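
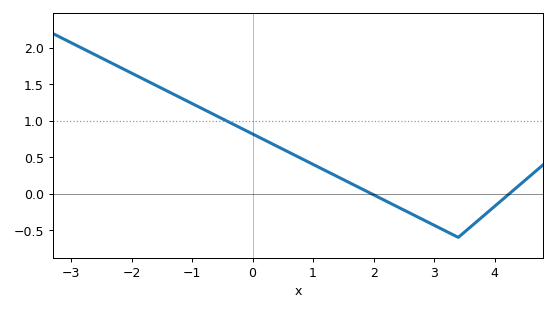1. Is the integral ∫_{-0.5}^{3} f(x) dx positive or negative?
positive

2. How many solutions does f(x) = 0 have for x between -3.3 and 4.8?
2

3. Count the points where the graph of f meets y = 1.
1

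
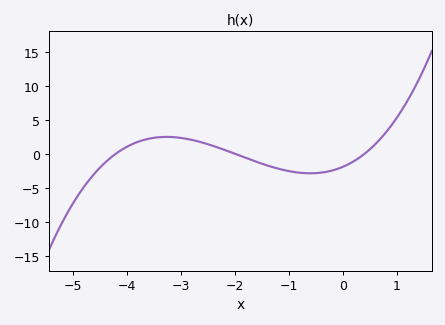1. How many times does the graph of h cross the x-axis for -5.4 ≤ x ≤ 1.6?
3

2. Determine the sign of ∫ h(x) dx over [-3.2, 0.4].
negative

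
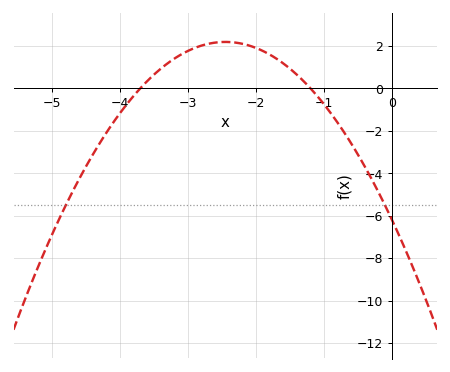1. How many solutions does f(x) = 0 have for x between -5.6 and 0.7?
2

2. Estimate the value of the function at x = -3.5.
0.6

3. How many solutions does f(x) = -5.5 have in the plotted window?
2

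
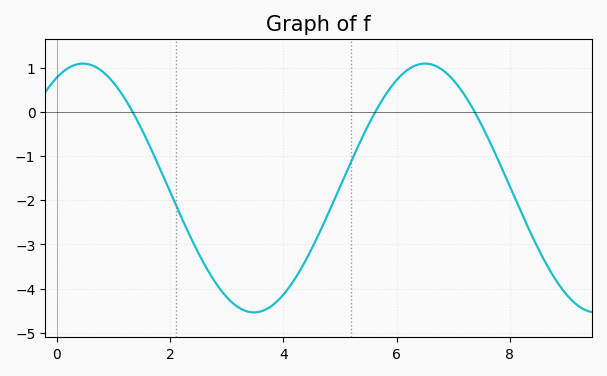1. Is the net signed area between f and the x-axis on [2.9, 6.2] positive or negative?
negative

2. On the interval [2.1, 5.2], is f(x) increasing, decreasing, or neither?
neither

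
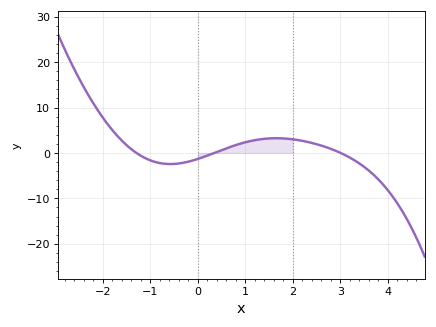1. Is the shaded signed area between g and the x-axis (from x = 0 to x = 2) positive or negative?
positive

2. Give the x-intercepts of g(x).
-1.2, 0.4, 3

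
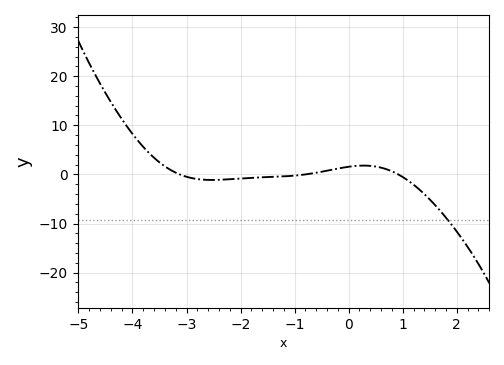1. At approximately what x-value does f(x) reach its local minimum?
-2.53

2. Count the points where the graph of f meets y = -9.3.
1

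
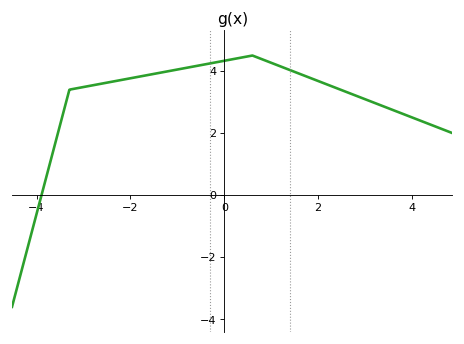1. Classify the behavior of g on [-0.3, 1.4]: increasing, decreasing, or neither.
neither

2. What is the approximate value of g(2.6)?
3.4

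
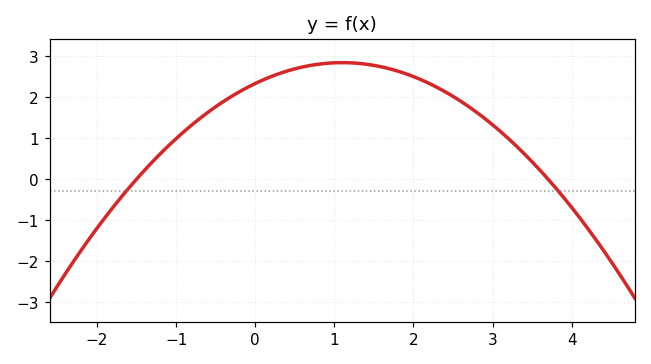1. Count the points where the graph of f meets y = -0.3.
2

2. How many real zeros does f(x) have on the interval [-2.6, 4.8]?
2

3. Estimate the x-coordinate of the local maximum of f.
1.1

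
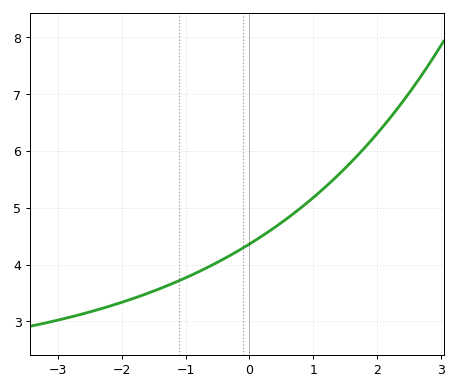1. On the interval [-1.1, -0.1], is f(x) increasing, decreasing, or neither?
increasing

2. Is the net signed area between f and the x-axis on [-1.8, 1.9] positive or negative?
positive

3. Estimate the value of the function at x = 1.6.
5.8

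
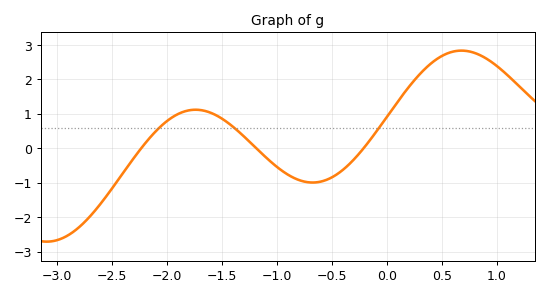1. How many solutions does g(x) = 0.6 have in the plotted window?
3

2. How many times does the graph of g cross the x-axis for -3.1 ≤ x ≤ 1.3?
3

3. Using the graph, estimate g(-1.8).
1.1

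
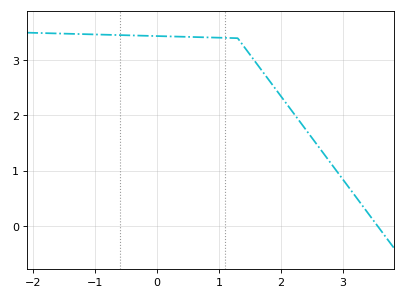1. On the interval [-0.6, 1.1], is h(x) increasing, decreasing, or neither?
decreasing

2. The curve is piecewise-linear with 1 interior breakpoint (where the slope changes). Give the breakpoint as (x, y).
(1.3, 3.4)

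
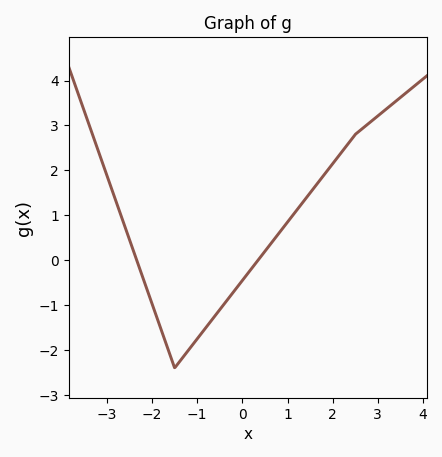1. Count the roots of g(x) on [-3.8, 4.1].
2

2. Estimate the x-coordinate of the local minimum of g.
-1.4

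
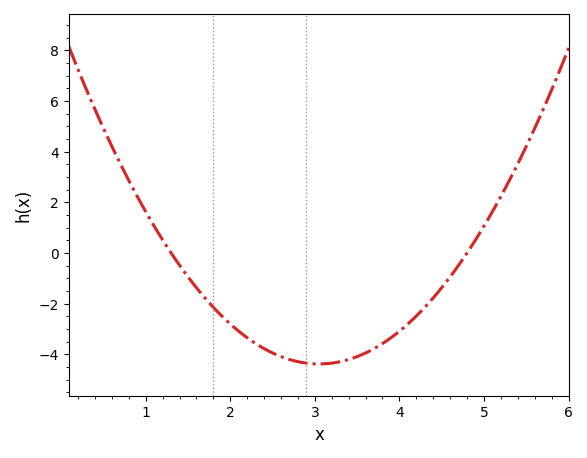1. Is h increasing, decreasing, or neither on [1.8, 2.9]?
decreasing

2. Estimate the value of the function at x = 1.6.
-1.37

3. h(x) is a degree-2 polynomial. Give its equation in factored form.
y = 1.43(x - 1.3)(x - 4.8)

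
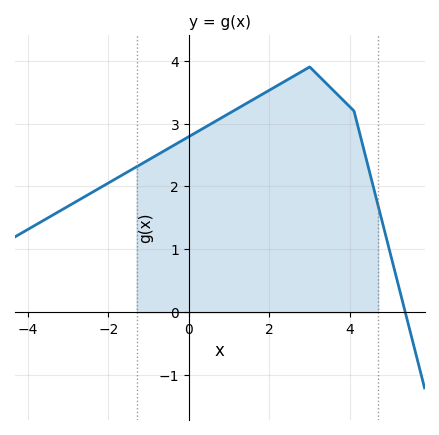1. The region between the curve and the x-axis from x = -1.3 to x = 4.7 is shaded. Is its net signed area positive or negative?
positive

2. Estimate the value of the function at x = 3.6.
3.52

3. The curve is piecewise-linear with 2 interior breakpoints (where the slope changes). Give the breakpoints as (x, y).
(3, 3.9); (4.1, 3.2)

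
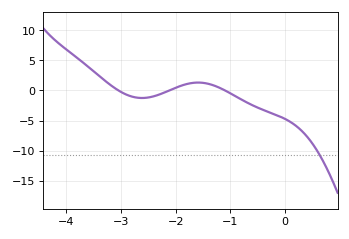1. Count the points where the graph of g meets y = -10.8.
1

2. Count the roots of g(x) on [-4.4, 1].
3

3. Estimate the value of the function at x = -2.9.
-0.707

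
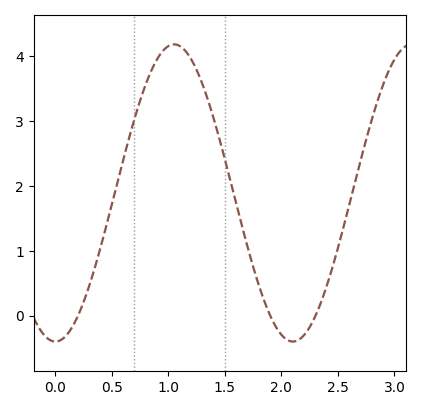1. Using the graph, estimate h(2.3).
-0.009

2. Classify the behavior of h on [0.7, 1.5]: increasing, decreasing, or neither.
neither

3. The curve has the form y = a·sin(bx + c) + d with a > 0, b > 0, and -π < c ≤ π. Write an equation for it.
y = 2.29sin(2.99x - 1.57) + 1.89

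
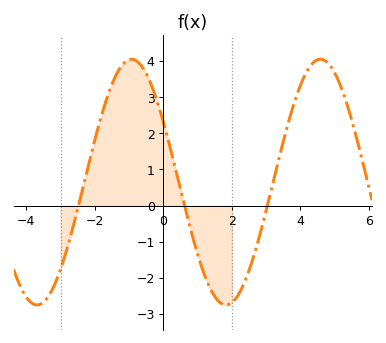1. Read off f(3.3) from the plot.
1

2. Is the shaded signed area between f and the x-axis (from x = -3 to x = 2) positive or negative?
positive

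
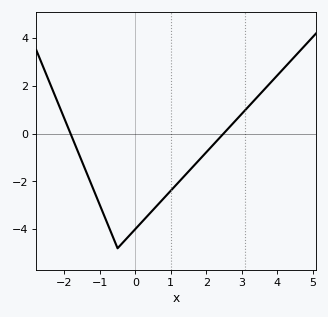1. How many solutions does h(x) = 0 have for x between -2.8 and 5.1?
2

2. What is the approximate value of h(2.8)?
0.511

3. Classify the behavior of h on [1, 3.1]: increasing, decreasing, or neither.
increasing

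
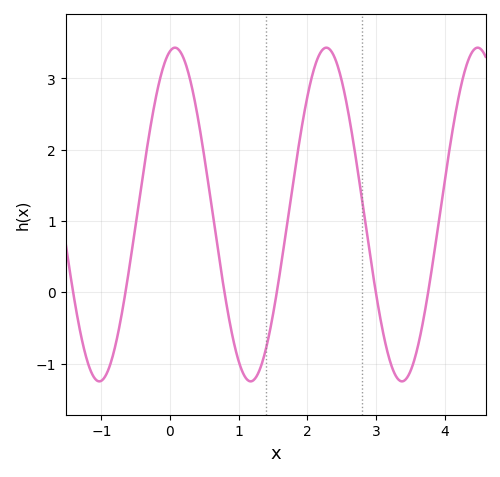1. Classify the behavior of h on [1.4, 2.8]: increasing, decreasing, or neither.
neither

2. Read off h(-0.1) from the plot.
3.15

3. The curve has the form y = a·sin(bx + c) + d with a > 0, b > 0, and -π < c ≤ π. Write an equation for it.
y = 2.34sin(2.85x + 1.36) + 1.09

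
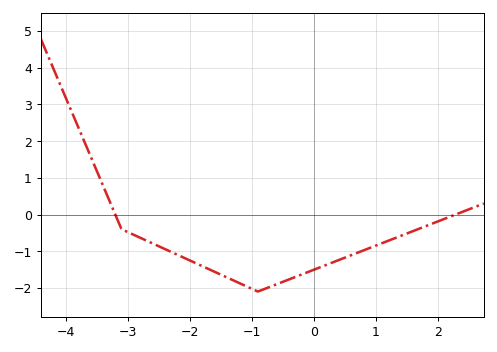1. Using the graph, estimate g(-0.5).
-1.84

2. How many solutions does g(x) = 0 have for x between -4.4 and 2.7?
2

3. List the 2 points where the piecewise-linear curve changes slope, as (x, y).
(-3.1, -0.4); (-0.9, -2.1)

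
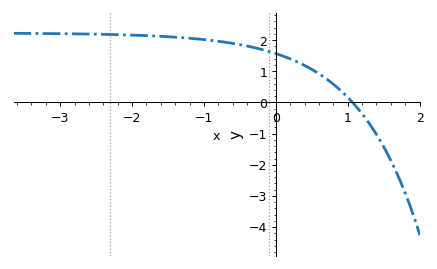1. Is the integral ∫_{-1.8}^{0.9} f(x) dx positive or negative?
positive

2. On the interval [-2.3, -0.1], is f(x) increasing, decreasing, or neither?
decreasing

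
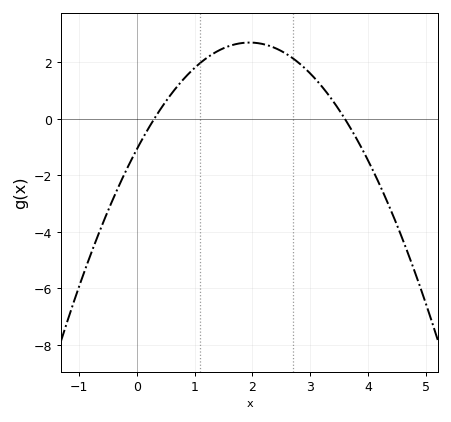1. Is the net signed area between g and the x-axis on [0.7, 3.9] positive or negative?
positive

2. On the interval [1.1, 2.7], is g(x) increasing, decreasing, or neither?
neither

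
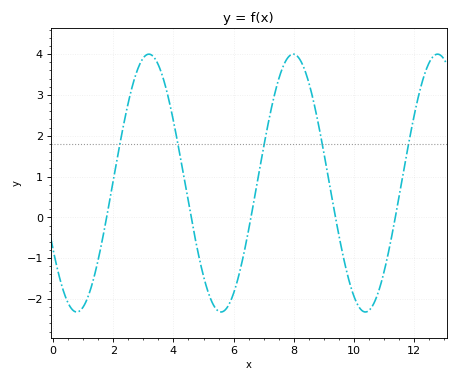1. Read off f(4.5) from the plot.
0.36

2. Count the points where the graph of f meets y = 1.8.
5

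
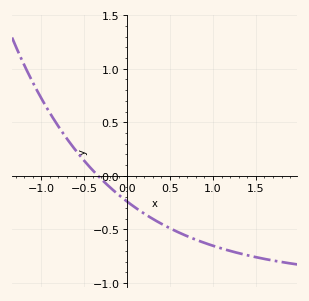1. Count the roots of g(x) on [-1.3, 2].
1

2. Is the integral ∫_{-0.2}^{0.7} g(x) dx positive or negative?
negative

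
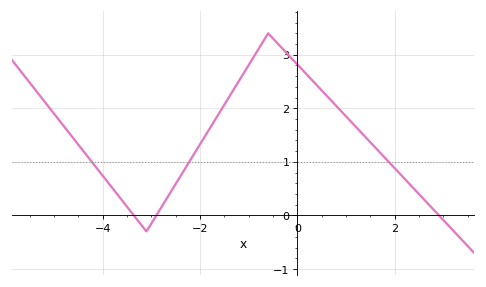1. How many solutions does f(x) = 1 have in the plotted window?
3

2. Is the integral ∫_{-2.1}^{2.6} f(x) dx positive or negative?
positive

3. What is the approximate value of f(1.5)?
1.37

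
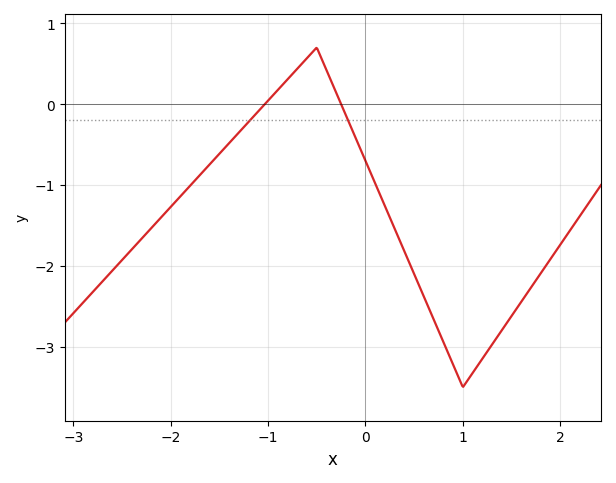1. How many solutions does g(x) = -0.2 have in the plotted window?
2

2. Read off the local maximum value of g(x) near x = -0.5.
0.698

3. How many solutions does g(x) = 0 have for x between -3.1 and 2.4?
2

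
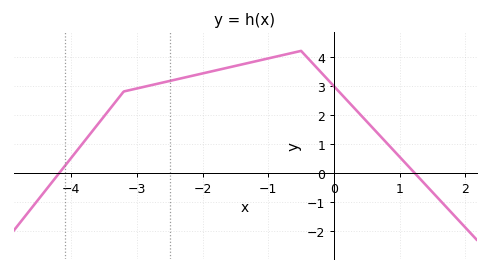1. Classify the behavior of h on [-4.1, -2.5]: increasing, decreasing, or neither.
increasing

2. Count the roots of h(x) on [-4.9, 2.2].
2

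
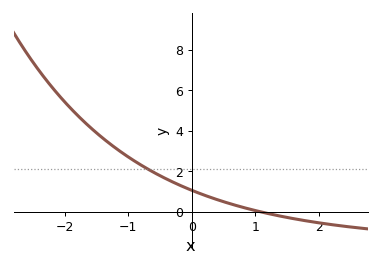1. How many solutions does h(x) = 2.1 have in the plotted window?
1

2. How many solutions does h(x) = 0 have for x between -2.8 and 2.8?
1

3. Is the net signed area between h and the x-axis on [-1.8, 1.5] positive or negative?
positive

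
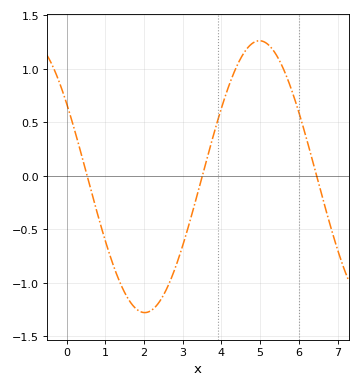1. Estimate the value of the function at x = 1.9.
-1.27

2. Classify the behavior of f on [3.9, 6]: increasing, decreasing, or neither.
neither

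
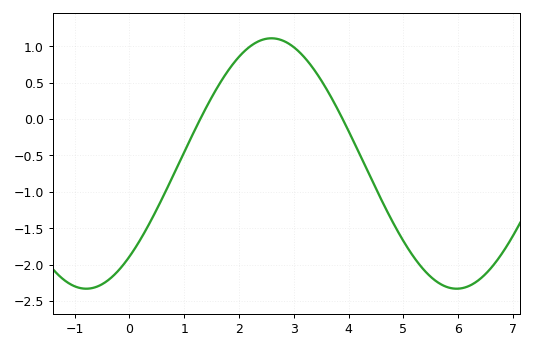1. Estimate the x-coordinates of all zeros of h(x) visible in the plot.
1.2, 3.8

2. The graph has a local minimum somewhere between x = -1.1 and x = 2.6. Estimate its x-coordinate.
-0.8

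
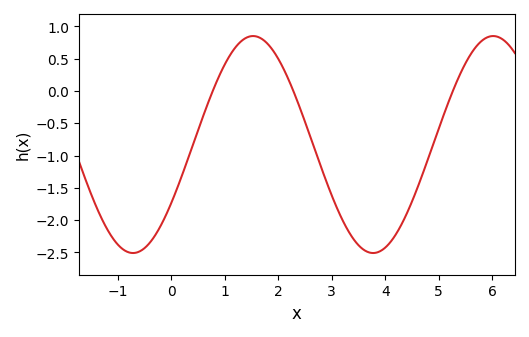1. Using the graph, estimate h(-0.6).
-2.5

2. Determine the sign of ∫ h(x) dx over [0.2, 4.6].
negative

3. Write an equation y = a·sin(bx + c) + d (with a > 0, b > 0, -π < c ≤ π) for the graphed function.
y = 1.68sin(1.4x - 0.57) - 0.83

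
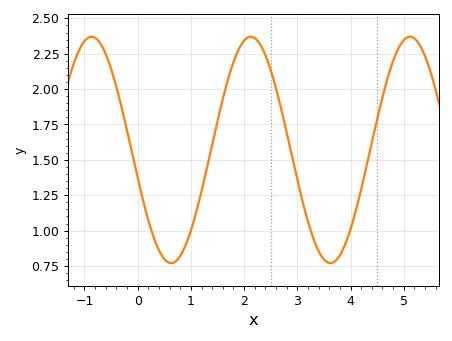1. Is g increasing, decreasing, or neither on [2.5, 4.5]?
neither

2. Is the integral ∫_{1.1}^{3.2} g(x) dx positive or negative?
positive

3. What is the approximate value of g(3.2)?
1.06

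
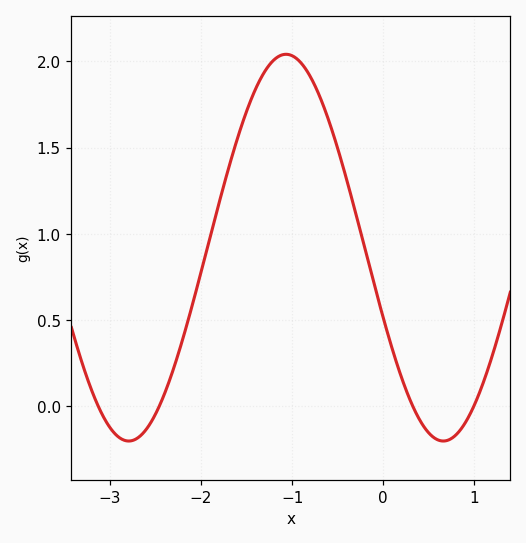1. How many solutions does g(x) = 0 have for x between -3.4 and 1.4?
4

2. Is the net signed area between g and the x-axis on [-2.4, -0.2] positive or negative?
positive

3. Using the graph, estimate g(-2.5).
-0.044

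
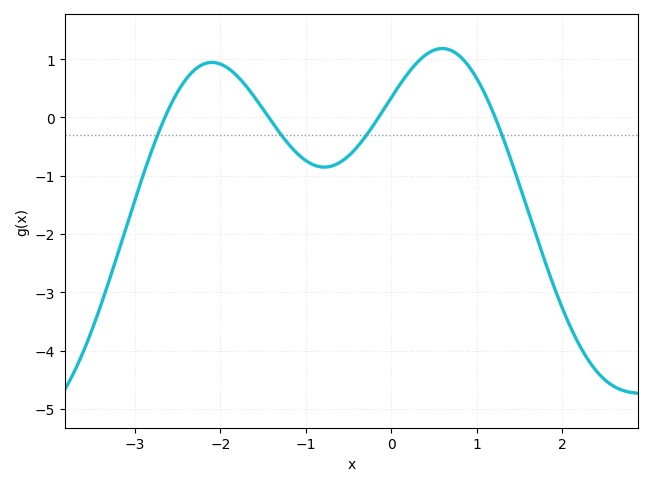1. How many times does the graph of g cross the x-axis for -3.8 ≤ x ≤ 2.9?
4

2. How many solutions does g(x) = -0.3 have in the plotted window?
4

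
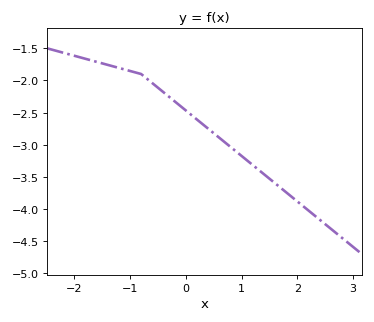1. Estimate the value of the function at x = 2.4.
-4.16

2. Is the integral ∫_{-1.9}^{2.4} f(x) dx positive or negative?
negative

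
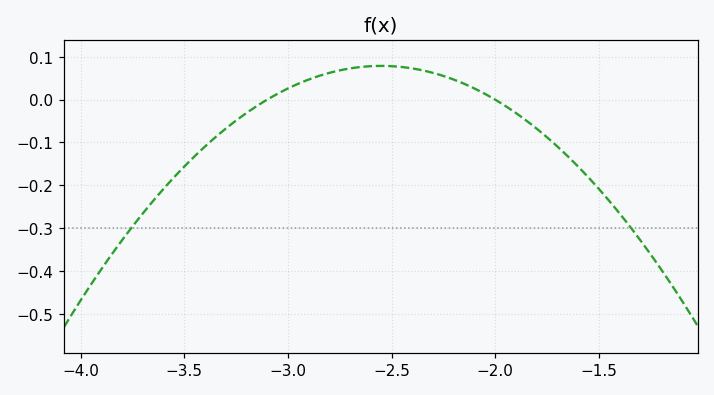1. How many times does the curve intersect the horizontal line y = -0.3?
2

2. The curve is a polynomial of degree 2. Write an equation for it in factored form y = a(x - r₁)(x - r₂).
y = -0.26(x + 3.1)(x + 2)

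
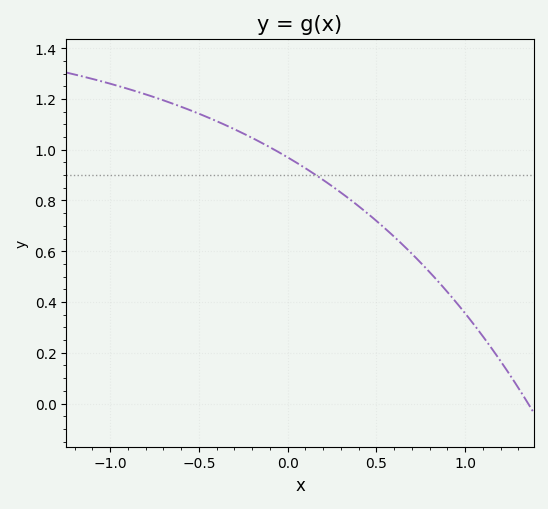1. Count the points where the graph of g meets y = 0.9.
1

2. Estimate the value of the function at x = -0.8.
1.22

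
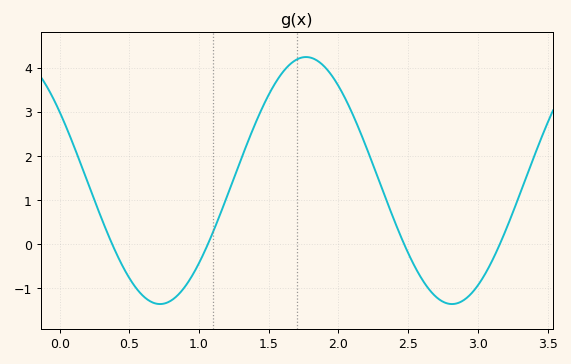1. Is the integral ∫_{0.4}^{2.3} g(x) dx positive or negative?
positive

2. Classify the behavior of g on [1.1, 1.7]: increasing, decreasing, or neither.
increasing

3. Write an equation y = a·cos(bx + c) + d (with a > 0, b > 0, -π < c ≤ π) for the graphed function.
y = 2.8cos(3x + 0.982) + 1.44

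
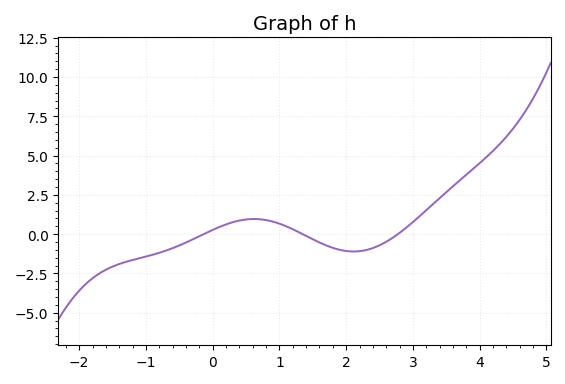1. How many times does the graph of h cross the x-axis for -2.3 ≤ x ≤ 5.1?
3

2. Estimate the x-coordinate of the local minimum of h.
2.1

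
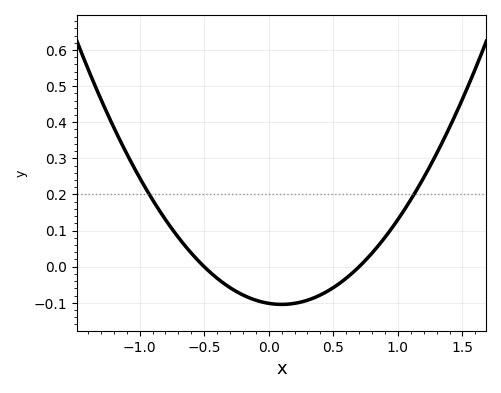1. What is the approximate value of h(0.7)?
0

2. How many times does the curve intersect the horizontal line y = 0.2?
2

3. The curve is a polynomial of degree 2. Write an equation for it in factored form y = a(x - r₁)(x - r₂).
y = 0.29(x + 0.5)(x - 0.7)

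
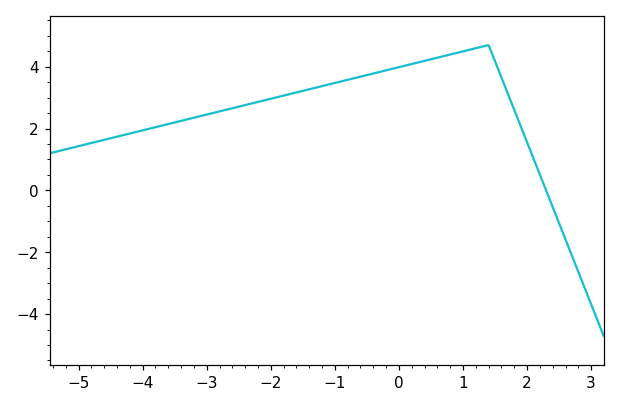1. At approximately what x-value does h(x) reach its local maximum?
1.4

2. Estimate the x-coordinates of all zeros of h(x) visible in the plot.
2.3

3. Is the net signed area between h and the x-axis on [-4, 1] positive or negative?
positive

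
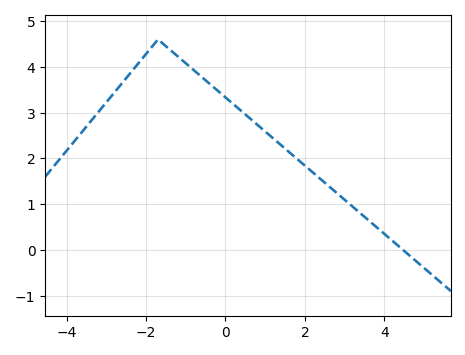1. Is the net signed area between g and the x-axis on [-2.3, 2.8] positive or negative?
positive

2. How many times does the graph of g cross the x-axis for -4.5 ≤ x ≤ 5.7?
1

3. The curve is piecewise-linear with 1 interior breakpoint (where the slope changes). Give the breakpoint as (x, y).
(-1.7, 4.6)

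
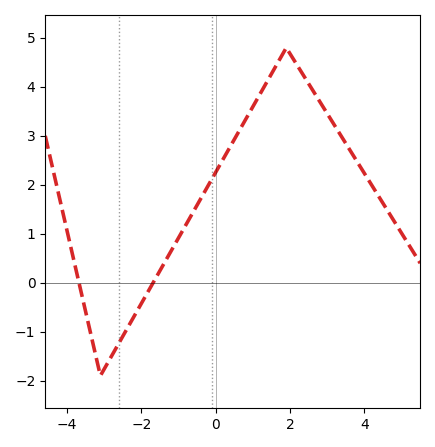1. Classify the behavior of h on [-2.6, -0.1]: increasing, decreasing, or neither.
increasing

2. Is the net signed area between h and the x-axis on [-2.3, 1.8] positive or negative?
positive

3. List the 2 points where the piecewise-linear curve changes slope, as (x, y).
(-3.1, -1.9); (1.9, 4.8)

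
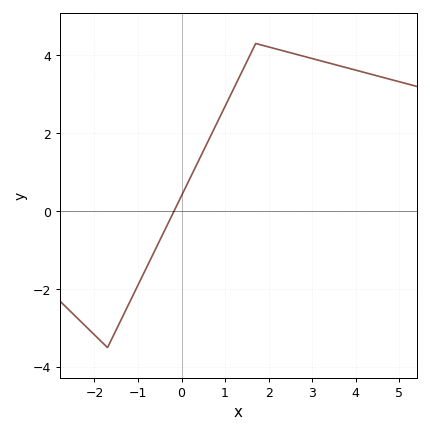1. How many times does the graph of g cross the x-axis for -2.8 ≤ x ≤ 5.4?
1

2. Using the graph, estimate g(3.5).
3.76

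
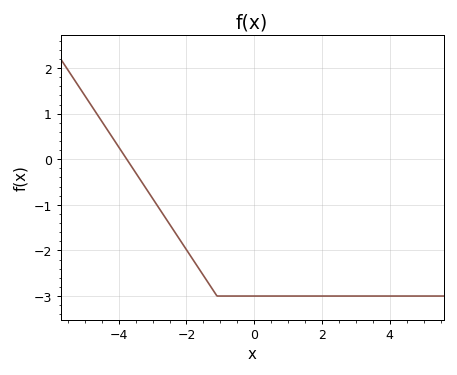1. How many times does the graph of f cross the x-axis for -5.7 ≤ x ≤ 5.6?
1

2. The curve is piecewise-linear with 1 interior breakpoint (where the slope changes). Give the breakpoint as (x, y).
(-1.1, -3)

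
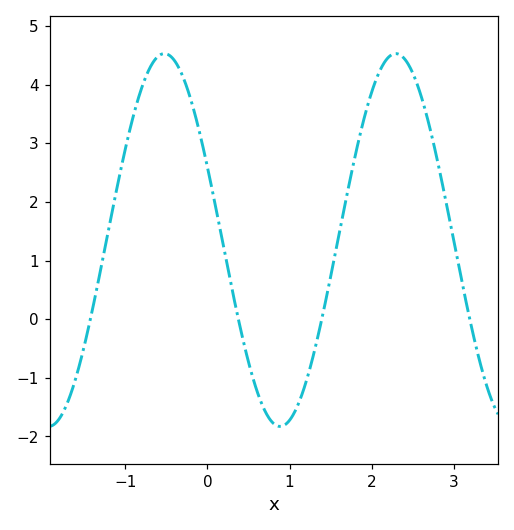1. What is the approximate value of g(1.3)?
-0.6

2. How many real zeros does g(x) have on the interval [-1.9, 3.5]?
4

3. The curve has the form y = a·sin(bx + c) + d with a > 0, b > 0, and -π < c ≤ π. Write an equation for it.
y = 3.18sin(2.2x + 2.7) + 1.35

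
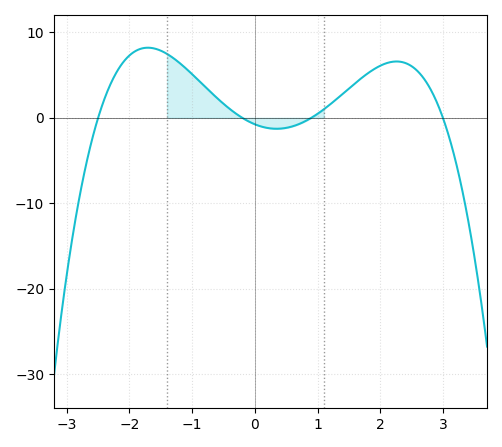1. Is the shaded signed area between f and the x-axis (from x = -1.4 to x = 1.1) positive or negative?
positive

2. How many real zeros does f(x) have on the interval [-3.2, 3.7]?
4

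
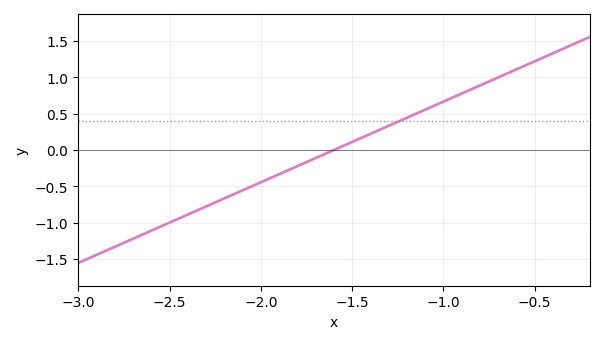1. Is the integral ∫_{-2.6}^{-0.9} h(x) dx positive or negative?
negative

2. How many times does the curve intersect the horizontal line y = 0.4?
1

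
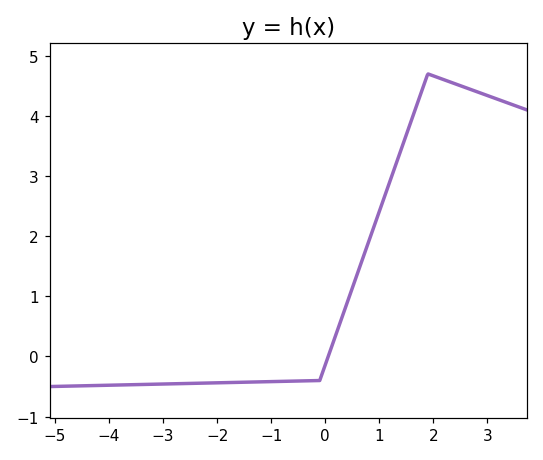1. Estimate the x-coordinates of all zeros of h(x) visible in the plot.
0.057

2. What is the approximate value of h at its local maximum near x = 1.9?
4.7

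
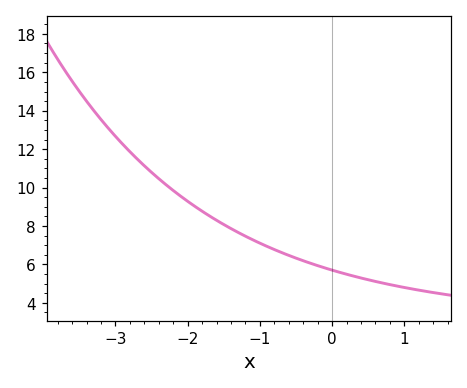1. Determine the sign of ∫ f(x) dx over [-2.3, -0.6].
positive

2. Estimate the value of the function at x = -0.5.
6.33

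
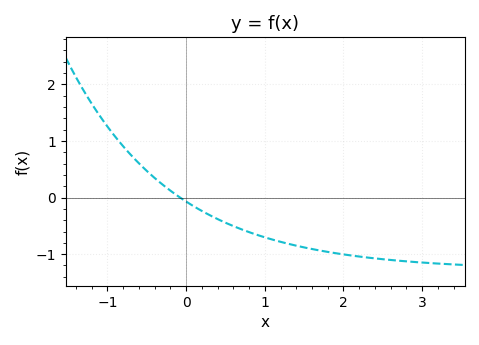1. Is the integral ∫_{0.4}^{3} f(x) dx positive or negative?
negative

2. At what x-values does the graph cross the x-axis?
-0.076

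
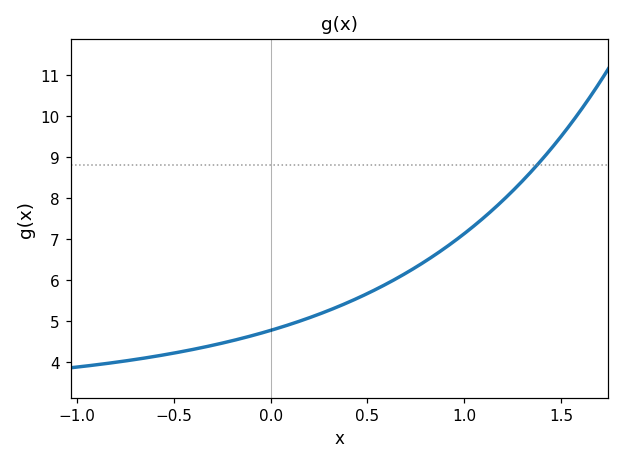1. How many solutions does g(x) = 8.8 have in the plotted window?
1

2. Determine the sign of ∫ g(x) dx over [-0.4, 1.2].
positive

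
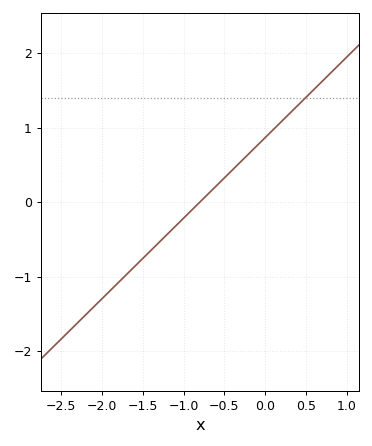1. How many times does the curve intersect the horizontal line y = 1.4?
1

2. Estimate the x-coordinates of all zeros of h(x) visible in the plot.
-0.8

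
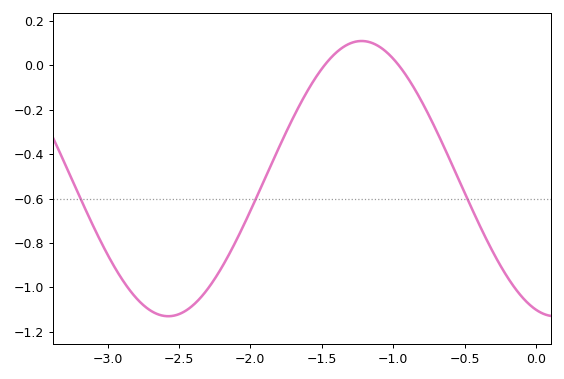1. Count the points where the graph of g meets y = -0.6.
3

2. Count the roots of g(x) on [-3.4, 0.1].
2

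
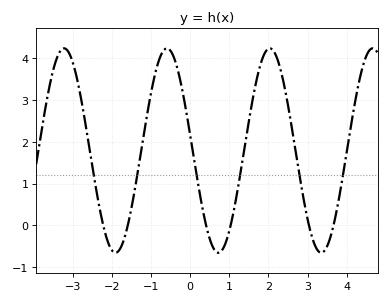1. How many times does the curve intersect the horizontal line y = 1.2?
6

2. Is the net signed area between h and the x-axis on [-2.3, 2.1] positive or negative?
positive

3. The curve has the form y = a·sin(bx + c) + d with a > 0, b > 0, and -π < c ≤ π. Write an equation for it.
y = 2.45sin(2.39x + 2.99) + 1.79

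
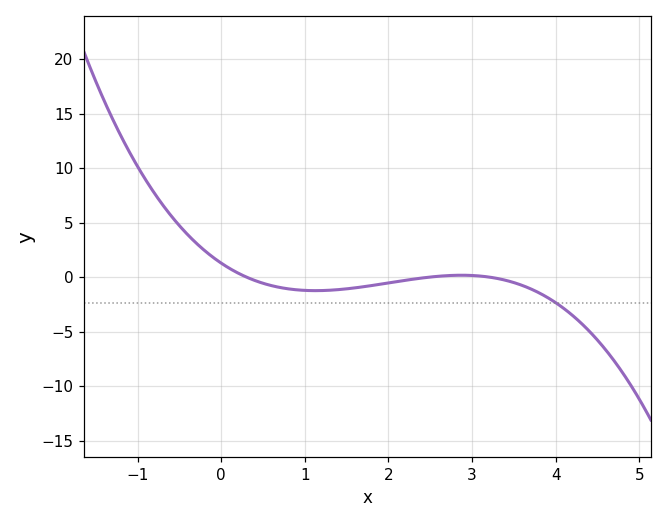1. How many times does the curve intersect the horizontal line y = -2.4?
1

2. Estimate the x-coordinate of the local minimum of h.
1.13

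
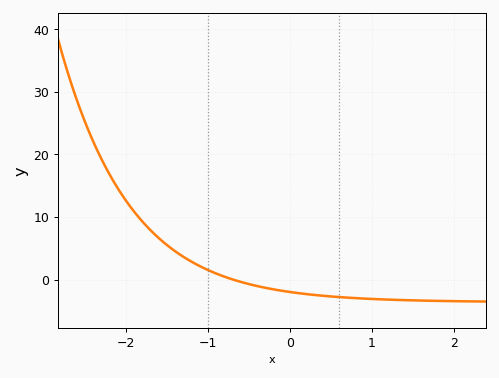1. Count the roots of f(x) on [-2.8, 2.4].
1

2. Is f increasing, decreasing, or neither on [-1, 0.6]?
decreasing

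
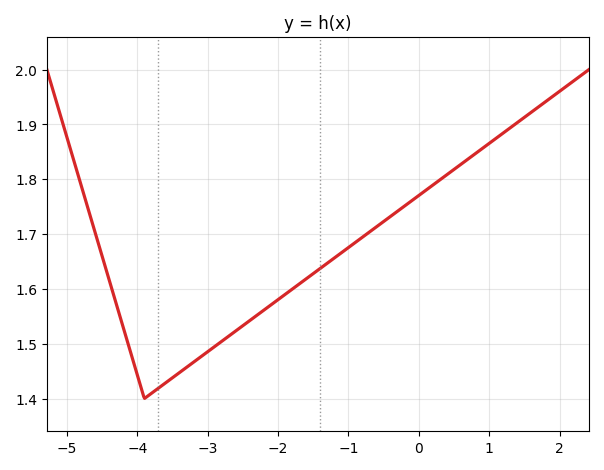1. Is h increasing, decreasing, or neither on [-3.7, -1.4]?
increasing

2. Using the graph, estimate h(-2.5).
1.53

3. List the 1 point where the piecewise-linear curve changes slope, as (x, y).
(-3.9, 1.4)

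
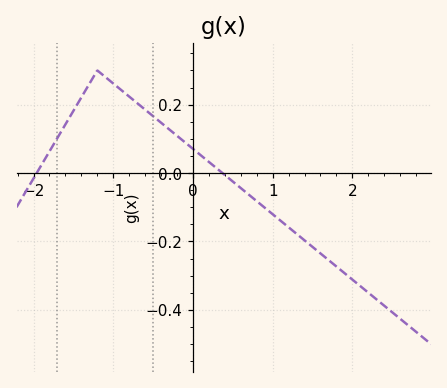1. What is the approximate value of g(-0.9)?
0.24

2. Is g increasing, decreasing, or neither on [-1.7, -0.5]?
neither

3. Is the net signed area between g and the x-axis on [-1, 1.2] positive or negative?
positive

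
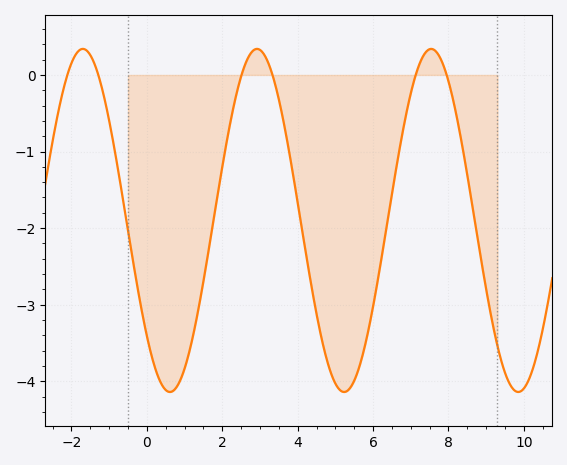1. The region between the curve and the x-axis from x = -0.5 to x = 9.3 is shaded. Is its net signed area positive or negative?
negative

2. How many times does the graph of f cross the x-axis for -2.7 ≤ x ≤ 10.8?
6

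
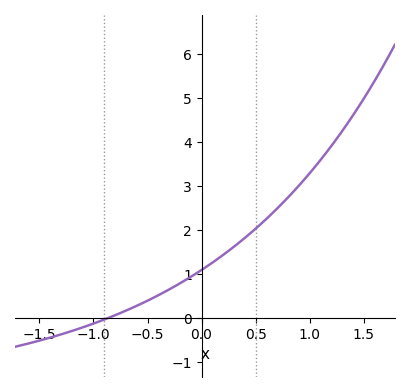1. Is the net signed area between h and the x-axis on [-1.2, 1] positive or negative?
positive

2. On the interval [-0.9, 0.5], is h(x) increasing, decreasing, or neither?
increasing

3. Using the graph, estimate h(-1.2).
-0.3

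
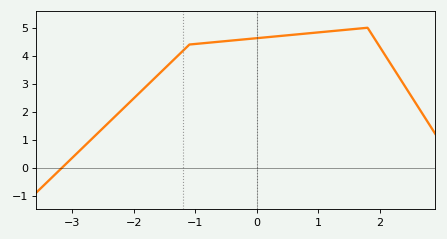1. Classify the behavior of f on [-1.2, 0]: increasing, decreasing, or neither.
increasing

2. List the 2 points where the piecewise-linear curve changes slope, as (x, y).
(-1.1, 4.4); (1.8, 5)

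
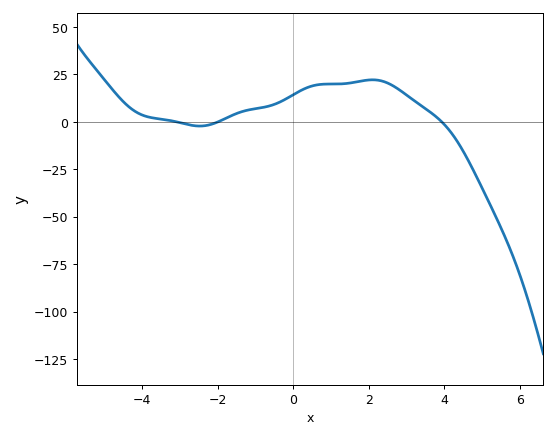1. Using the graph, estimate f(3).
14.2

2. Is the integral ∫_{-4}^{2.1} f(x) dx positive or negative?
positive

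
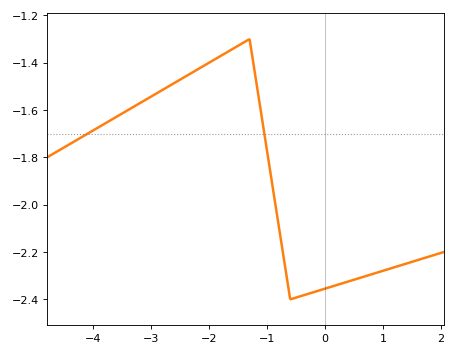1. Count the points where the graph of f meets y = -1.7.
2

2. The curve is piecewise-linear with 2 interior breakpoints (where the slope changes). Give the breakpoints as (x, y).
(-1.3, -1.3); (-0.6, -2.4)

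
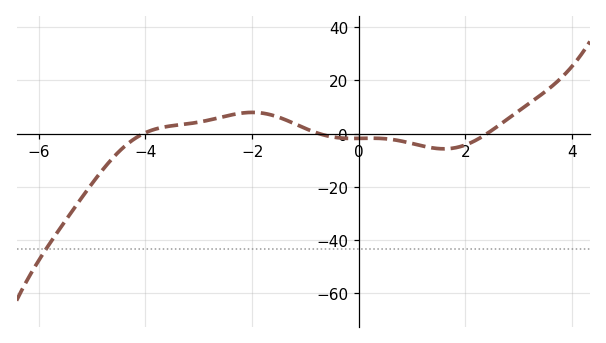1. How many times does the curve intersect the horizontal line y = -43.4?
1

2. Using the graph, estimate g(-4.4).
-4.95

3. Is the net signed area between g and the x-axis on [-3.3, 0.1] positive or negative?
positive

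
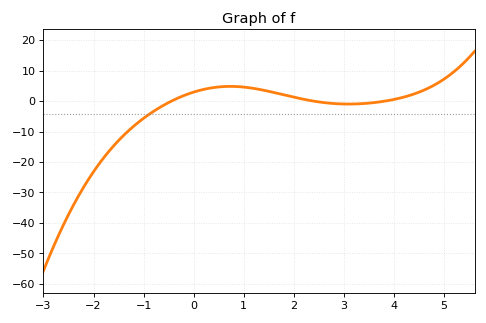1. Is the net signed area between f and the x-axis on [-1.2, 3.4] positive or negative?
positive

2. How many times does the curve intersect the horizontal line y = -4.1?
1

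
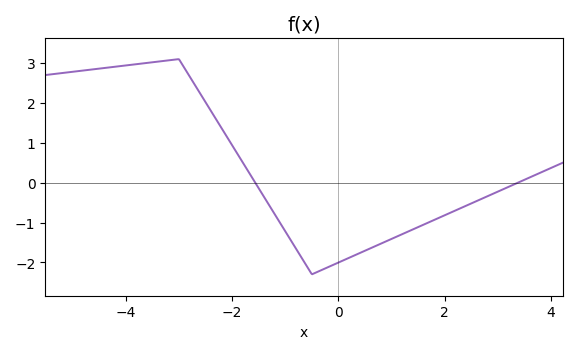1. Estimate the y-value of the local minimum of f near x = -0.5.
-2.3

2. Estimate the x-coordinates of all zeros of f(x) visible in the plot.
-1.56, 3.38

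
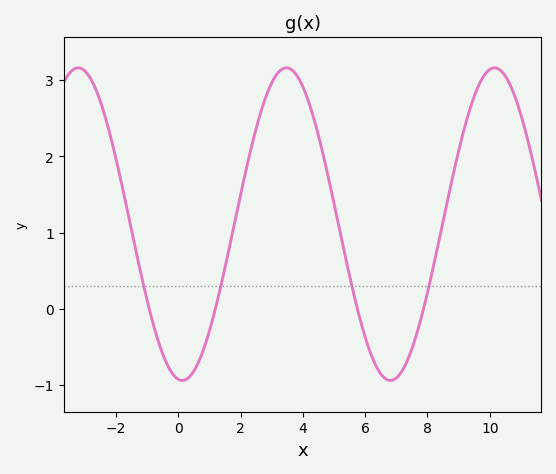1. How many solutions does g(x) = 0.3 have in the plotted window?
4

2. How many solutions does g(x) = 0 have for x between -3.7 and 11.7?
4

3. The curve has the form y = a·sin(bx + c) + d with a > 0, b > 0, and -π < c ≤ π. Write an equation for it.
y = 2.05sin(0.94x - 1.7) + 1.11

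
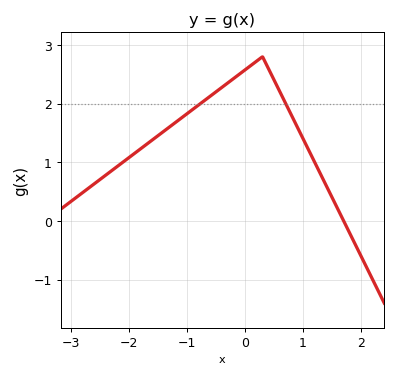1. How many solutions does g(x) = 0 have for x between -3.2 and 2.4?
1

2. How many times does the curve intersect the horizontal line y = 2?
2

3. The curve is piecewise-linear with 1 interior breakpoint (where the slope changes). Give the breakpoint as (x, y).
(0.3, 2.8)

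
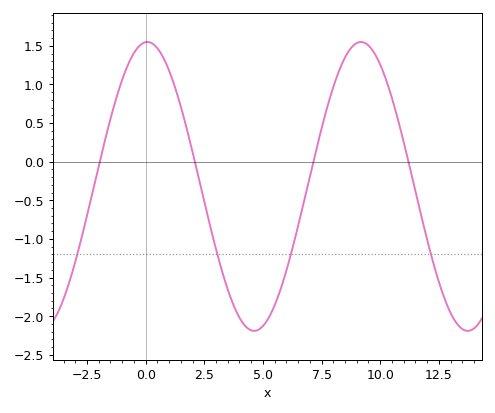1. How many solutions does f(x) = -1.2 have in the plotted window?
4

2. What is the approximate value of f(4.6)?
-2.19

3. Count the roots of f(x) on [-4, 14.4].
4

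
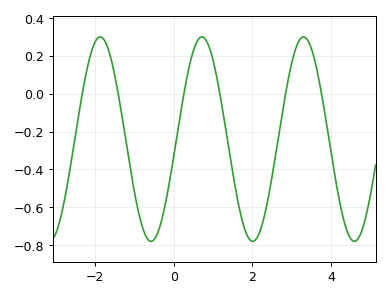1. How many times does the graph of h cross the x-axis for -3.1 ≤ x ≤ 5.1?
6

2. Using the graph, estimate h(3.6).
0.165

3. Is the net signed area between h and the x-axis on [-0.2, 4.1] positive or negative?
negative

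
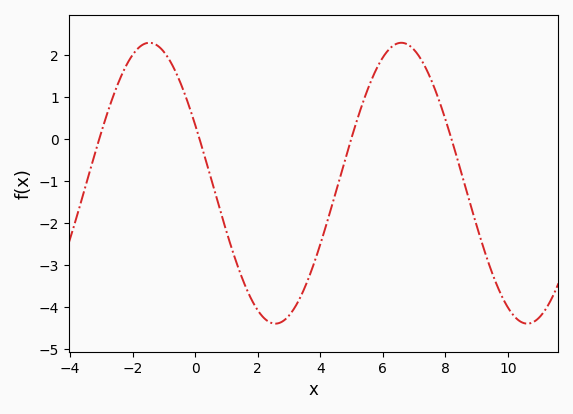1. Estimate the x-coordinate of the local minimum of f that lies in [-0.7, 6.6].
2.6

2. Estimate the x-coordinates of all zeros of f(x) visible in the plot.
-3, 0.2, 5, 8.2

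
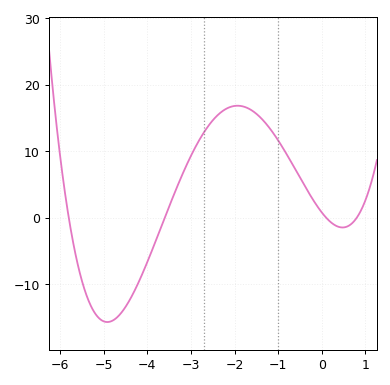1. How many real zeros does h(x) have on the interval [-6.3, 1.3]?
4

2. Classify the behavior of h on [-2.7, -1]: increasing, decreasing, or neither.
neither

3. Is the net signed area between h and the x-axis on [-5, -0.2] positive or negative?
positive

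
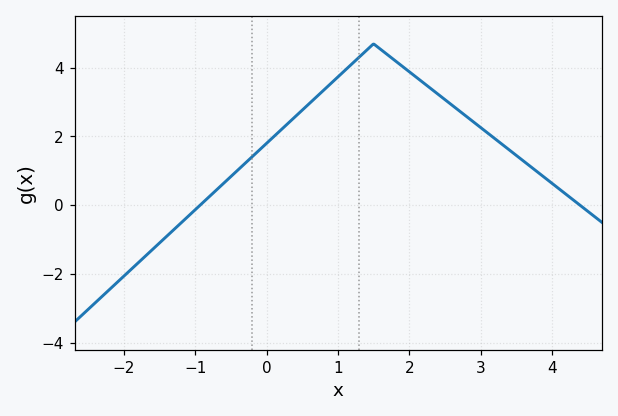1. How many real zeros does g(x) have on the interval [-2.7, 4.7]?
2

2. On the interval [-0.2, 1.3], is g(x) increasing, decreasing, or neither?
increasing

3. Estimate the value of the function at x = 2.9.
2.43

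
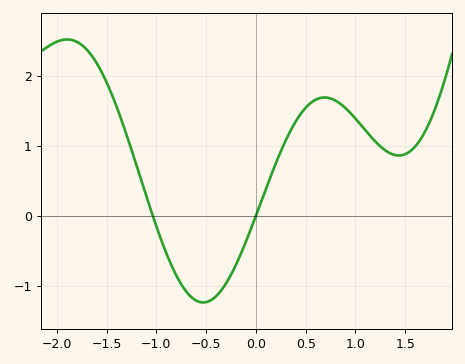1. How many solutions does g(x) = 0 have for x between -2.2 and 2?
2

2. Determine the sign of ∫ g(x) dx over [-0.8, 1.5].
positive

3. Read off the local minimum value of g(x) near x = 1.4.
0.862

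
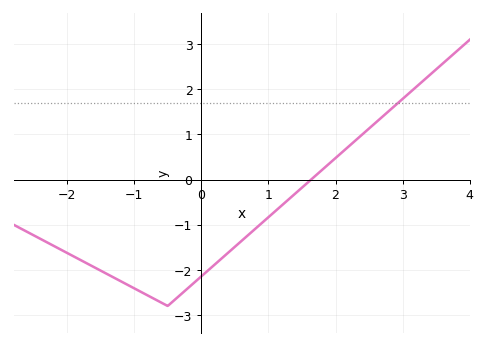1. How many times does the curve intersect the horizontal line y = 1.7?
1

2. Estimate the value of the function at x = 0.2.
-1.9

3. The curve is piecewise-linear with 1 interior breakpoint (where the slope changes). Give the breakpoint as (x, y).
(-0.5, -2.8)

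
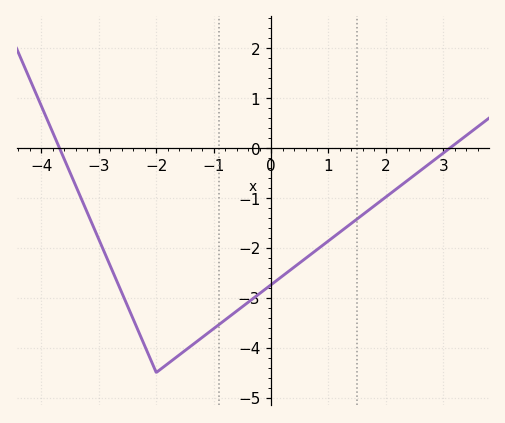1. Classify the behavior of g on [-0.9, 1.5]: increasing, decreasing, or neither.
increasing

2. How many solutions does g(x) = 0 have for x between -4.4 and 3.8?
2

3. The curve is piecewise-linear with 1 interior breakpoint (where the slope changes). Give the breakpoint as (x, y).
(-2, -4.5)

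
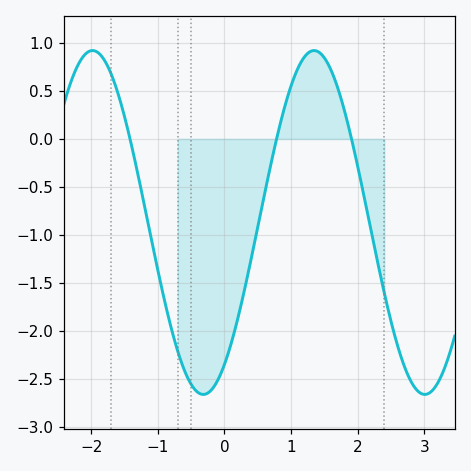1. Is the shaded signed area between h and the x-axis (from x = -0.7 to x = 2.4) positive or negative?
negative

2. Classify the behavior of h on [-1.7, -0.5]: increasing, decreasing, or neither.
decreasing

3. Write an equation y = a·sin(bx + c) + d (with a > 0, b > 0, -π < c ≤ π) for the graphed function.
y = 1.79sin(1.9x - 0.97) - 0.87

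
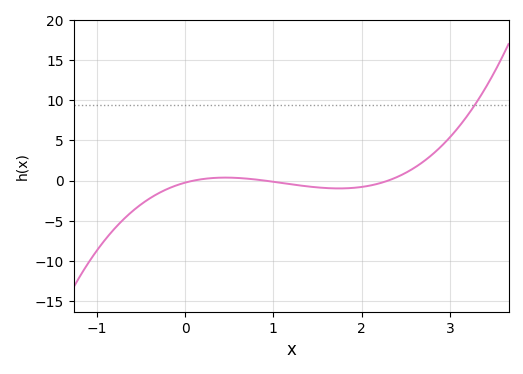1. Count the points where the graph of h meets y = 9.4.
1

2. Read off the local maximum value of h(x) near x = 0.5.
0.37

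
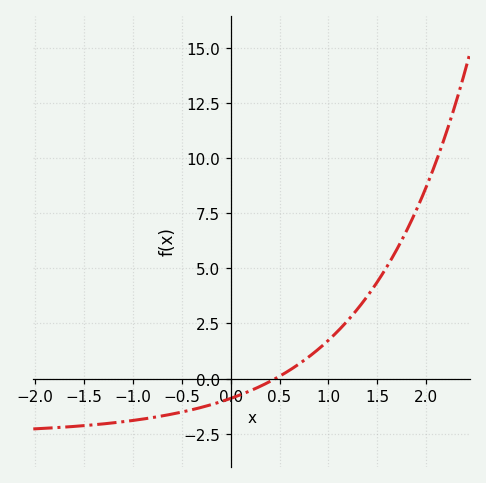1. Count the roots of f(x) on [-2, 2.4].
1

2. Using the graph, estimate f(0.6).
0.4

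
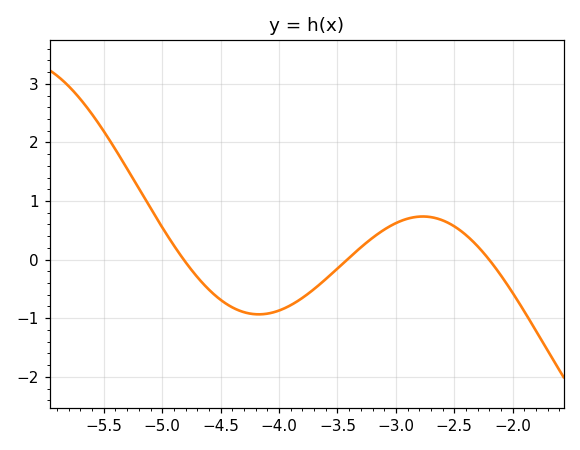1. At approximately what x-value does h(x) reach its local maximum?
-2.8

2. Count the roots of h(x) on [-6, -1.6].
3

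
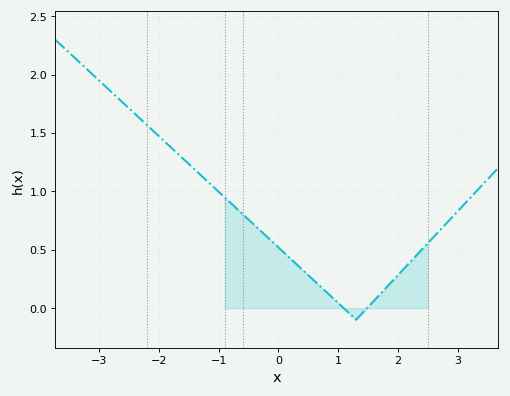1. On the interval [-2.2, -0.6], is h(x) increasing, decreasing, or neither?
decreasing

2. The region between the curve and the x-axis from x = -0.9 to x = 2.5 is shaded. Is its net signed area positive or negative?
positive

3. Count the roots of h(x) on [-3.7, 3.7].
2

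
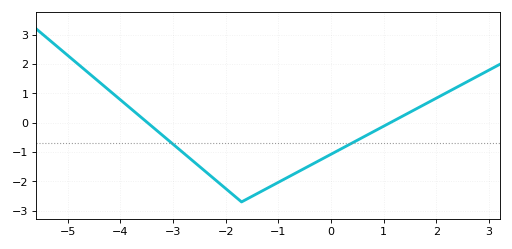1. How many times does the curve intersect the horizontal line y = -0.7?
2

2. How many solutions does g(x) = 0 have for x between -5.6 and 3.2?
2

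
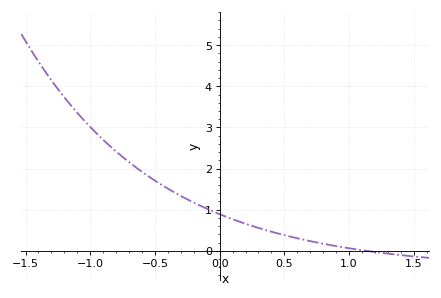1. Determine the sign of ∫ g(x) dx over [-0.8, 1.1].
positive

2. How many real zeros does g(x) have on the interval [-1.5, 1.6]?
1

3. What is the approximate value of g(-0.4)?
1.5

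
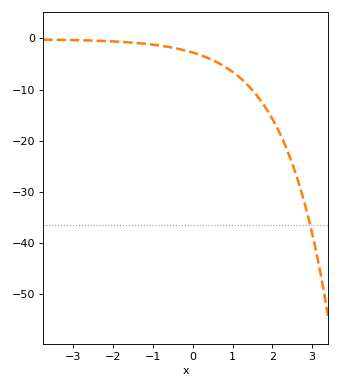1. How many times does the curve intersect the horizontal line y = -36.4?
1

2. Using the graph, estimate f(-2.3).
-1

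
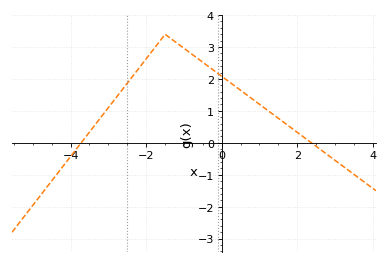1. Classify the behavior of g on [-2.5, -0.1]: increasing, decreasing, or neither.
neither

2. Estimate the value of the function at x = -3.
1.1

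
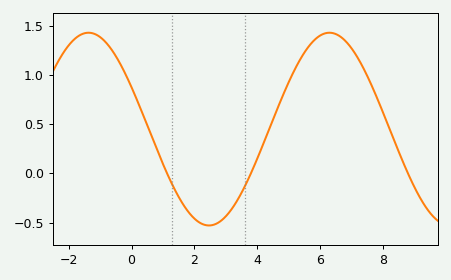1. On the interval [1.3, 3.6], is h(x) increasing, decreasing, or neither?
neither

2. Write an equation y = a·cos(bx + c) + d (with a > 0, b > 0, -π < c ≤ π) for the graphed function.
y = 0.98cos(0.82x + 1.1) + 0.45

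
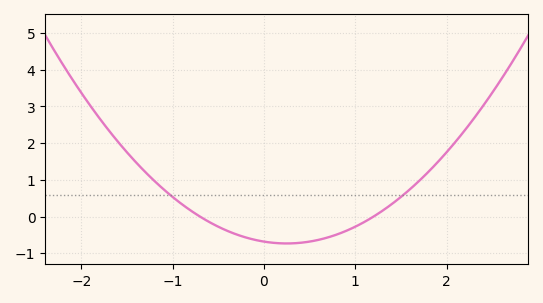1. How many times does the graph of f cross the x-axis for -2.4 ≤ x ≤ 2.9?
2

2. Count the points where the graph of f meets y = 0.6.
2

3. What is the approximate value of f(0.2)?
-0.729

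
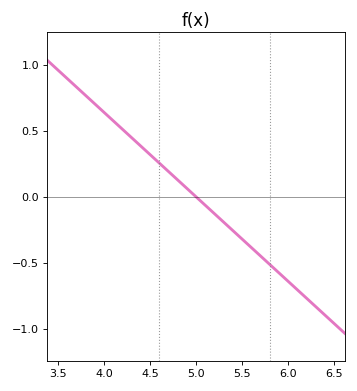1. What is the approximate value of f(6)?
-0.64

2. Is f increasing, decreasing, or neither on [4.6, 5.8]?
decreasing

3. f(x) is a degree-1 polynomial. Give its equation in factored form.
y = -0.64(x - 5)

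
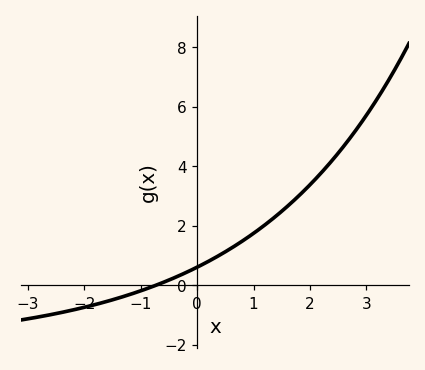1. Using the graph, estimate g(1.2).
2.02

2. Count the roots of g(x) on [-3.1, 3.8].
1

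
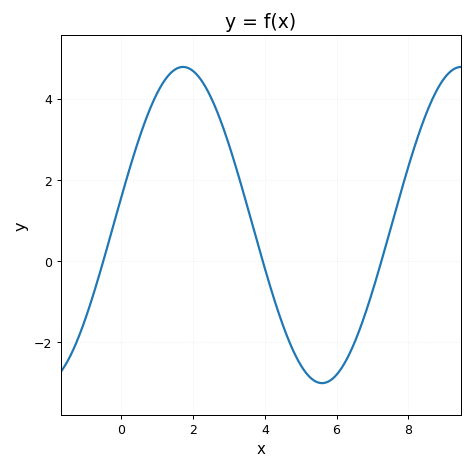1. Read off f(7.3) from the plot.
0.2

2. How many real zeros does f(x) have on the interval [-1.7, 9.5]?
3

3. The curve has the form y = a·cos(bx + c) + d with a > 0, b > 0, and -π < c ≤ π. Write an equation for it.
y = 3.89cos(0.81x - 1.4) + 0.89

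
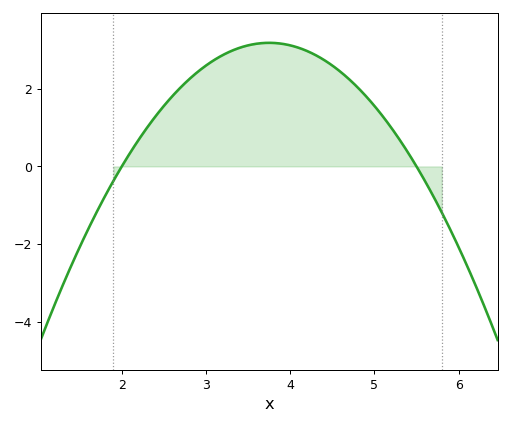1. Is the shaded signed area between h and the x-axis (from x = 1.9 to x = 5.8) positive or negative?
positive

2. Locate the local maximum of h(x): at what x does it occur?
3.75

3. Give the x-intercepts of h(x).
2, 5.5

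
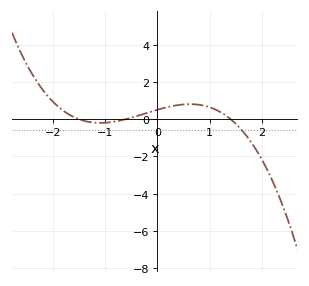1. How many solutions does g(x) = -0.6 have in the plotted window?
1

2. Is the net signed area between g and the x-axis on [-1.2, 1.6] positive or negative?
positive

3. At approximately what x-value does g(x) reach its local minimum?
-1.09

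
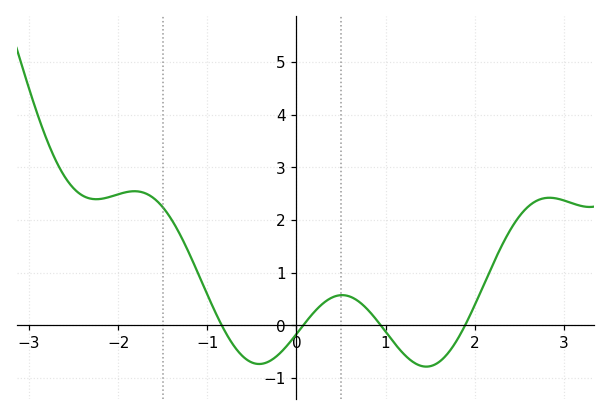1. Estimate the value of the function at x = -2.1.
2.4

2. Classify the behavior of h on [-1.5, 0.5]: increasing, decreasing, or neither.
neither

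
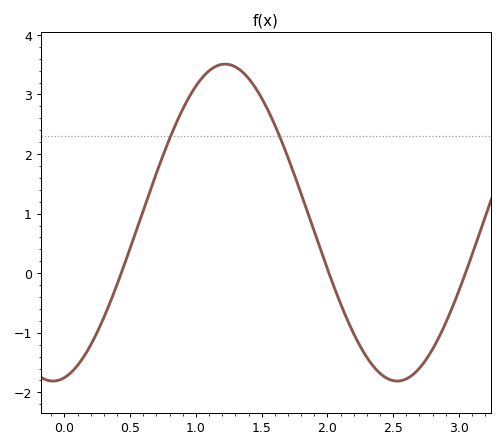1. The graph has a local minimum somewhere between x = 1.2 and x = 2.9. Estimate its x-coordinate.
2.55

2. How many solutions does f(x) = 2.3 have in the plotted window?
2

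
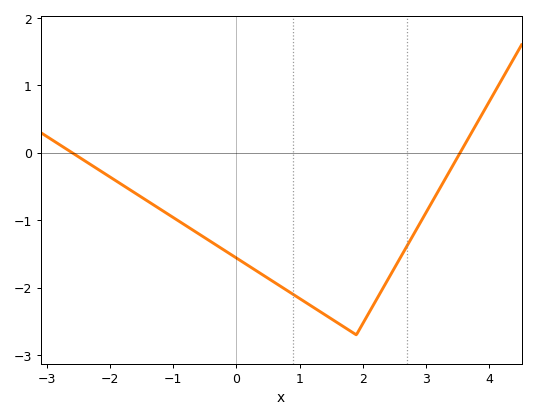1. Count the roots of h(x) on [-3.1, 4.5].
2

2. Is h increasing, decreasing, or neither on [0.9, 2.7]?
neither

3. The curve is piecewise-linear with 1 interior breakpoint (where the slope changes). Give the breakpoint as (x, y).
(1.9, -2.7)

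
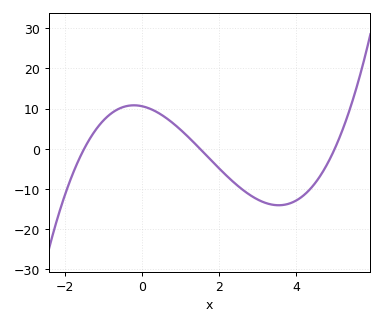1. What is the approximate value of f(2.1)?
-6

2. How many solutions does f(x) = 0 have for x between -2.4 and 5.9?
3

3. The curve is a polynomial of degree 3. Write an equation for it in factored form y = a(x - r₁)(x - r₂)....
y = 0.94(x + 1.5)(x - 1.5)(x - 5)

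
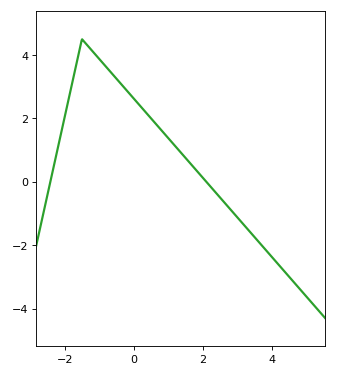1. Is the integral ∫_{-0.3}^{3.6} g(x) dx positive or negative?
positive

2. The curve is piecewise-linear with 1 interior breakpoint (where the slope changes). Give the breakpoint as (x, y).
(-1.5, 4.5)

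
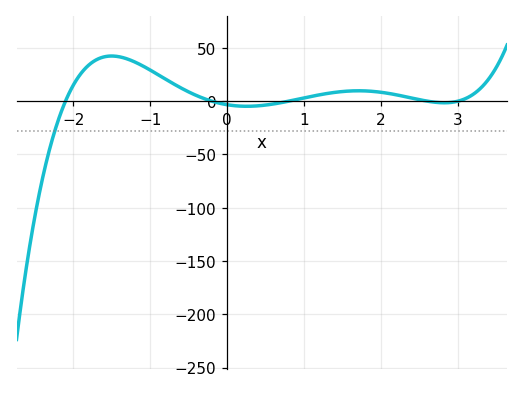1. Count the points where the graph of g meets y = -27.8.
1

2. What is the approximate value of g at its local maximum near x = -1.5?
42.4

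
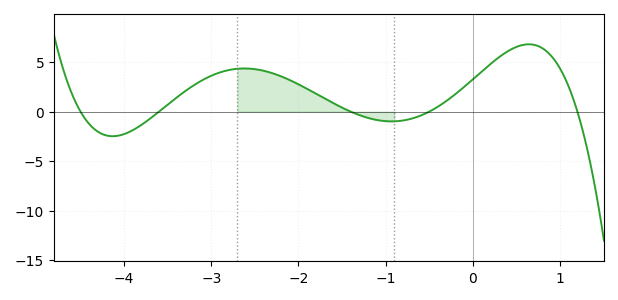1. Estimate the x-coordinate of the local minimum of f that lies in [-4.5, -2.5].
-4.13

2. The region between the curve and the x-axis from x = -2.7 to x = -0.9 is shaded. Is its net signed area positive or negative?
positive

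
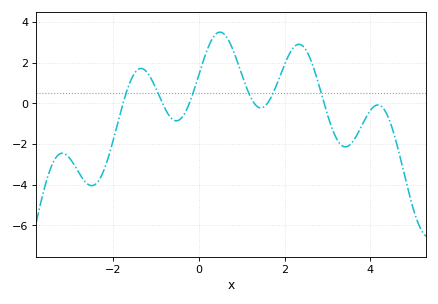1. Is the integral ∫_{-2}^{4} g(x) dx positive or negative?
positive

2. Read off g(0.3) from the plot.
3.2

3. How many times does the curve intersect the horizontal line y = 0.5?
6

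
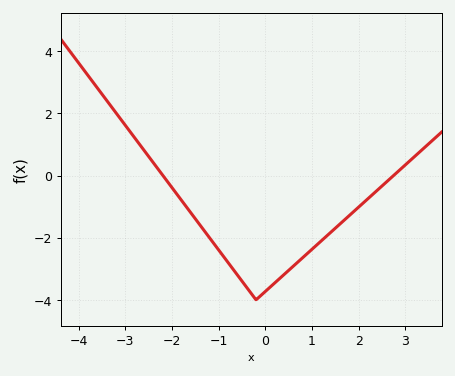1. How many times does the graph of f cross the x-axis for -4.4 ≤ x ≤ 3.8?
2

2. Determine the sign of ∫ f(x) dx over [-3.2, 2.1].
negative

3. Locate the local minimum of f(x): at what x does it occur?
-0.199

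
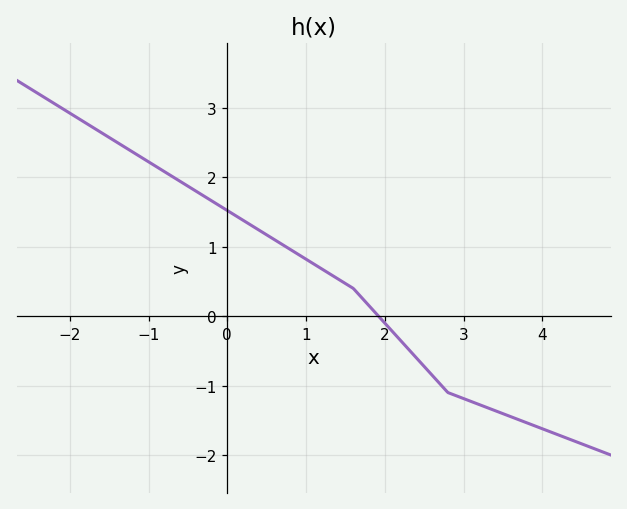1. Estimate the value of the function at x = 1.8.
0.15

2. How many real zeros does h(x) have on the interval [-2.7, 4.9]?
1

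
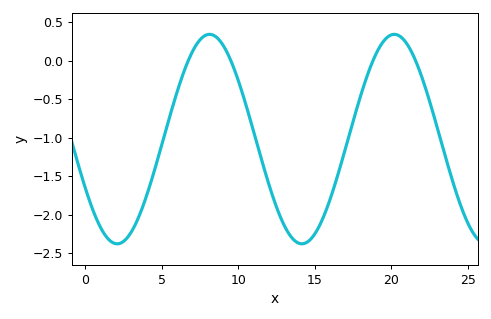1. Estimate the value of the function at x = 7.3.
0.2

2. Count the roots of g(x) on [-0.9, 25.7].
4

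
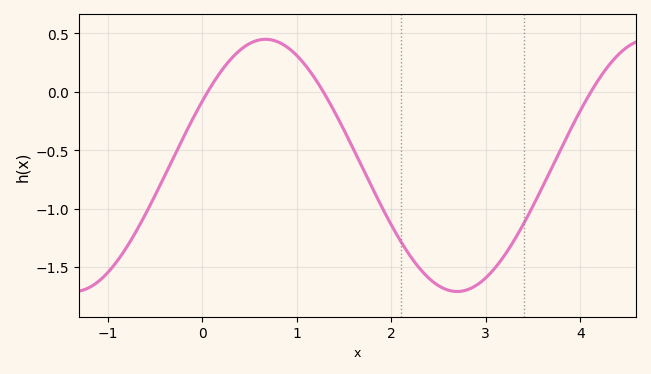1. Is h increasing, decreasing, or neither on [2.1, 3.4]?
neither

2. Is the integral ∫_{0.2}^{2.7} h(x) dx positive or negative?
negative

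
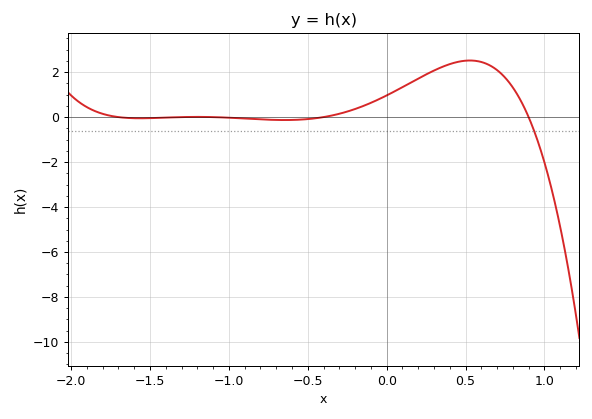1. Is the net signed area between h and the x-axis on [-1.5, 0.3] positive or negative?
positive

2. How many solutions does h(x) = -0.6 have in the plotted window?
1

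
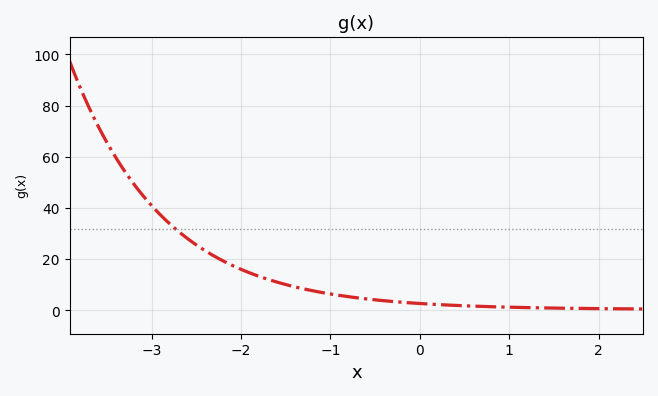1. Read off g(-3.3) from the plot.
54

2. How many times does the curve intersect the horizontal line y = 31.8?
1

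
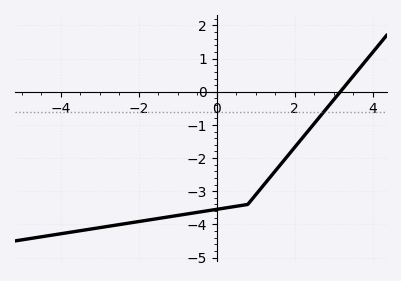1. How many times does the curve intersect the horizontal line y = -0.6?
1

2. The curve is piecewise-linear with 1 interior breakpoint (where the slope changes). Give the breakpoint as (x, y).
(0.8, -3.4)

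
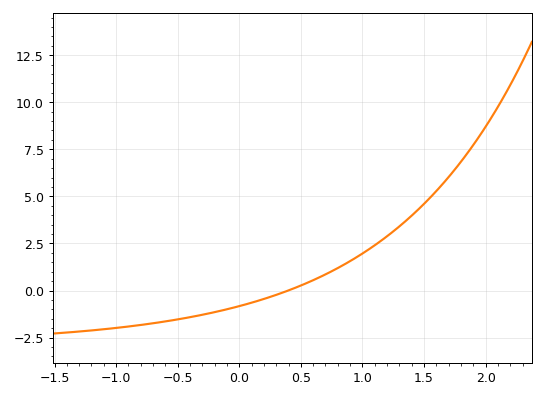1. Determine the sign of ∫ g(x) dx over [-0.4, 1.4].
positive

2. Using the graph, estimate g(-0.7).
-1.8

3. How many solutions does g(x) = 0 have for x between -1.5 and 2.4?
1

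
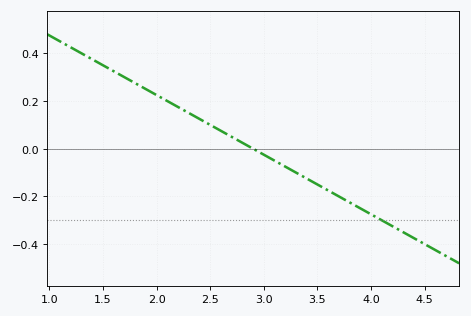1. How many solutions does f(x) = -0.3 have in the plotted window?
1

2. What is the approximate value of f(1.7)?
0.3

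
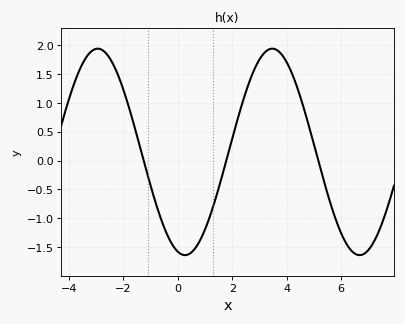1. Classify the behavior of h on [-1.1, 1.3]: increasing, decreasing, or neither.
neither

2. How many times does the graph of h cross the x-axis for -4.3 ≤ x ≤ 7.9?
3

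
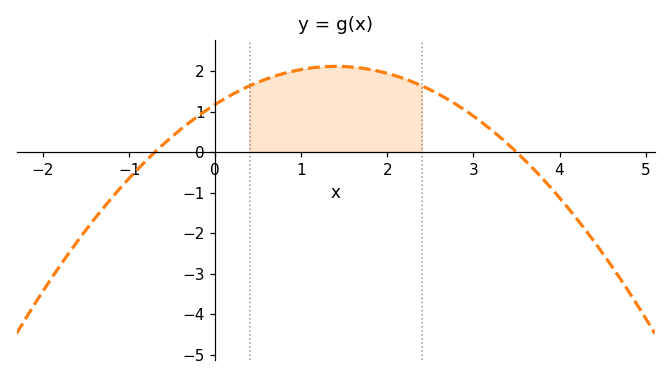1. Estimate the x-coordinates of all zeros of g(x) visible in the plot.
-0.7, 3.5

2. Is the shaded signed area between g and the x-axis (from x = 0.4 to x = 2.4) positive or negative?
positive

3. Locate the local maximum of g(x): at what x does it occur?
1.4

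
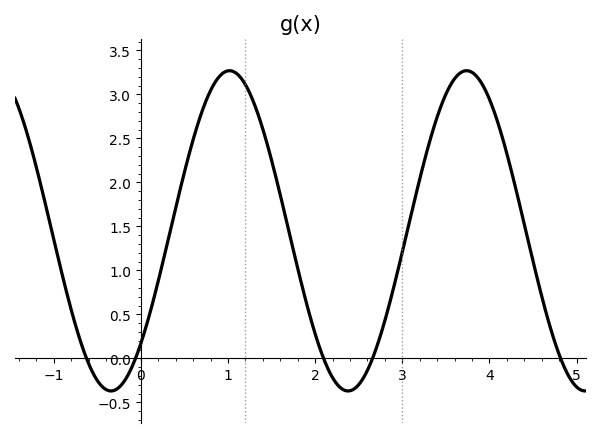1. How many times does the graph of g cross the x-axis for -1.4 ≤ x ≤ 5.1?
5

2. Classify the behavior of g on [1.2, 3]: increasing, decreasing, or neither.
neither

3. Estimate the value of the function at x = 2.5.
-0.297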